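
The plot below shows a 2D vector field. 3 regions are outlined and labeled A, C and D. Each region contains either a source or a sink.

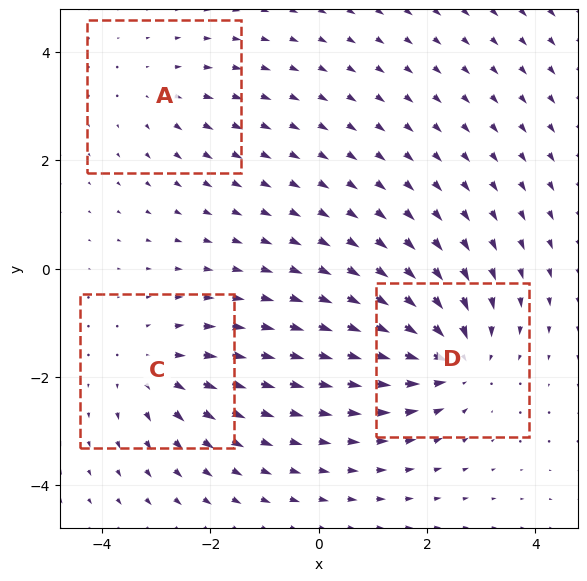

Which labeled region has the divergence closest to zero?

A

Divergence at each region's feature centre — A: about +2, C: about +3, D: about -5. Region A is closest to zero.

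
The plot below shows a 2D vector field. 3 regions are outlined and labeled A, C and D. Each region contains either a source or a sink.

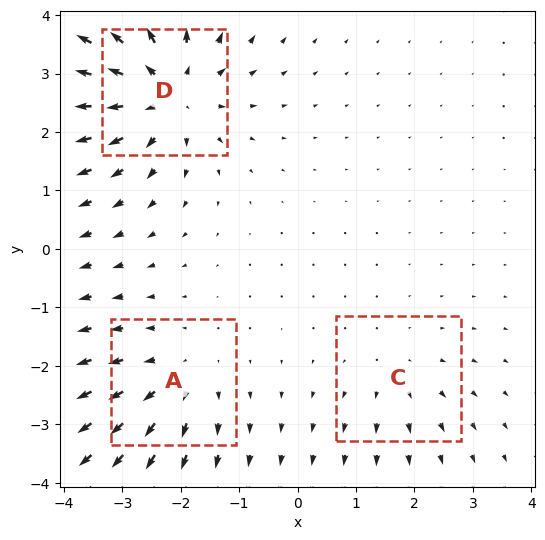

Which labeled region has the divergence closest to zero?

C

Divergence at each region's feature centre — A: about +3, C: about +2, D: about +5. Region C is closest to zero.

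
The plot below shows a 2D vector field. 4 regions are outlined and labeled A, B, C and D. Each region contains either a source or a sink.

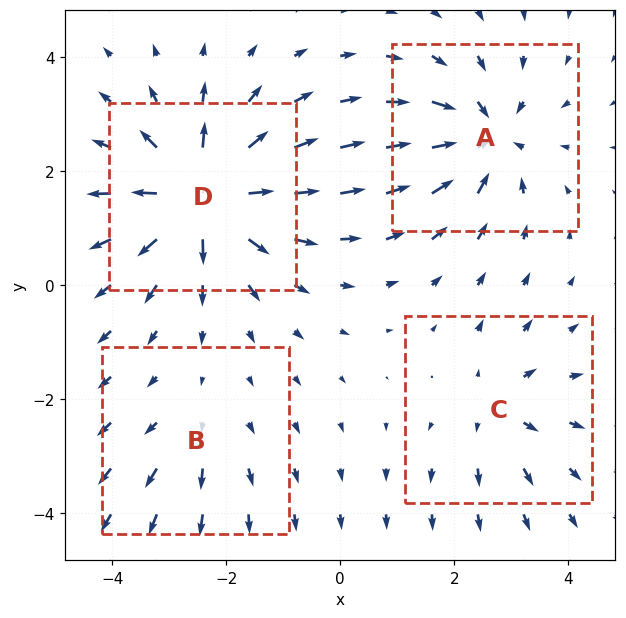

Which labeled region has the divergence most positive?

D

Divergence at each region's feature centre — A: about -5, B: about +2, C: about +3, D: about +7. Region D is most positive.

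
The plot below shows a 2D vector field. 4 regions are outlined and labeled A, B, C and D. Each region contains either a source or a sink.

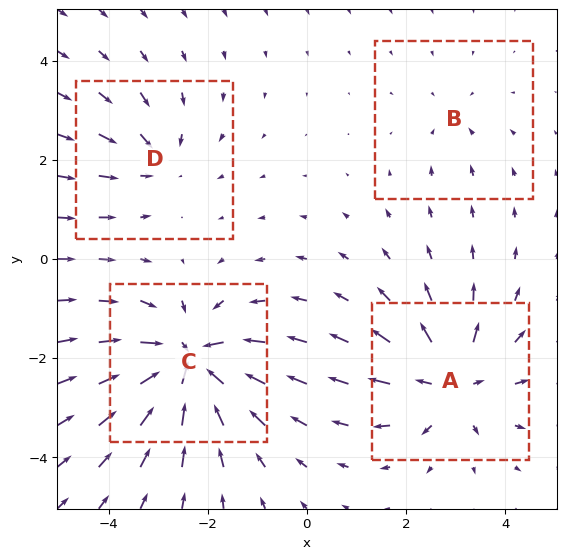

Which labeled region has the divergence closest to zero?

B

Divergence at each region's feature centre — A: about +5, B: about -2, C: about -7, D: about -3. Region B is closest to zero.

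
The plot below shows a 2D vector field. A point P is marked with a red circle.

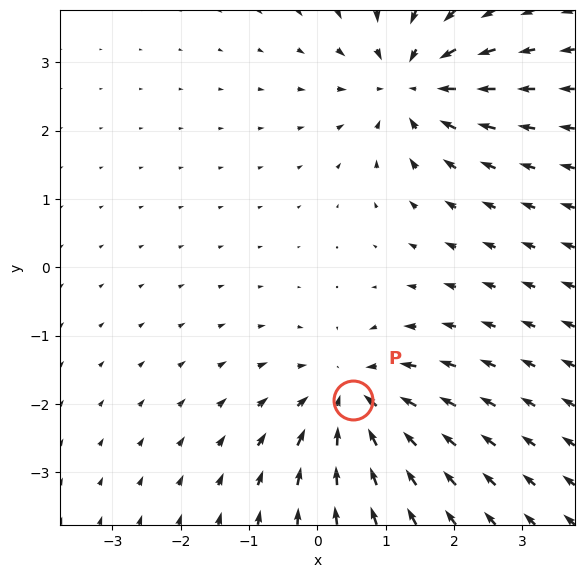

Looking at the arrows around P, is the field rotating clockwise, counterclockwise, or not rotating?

not rotating

Near P at (0.5, -1.9) the arrows show no circulation. The curl there is ≈0.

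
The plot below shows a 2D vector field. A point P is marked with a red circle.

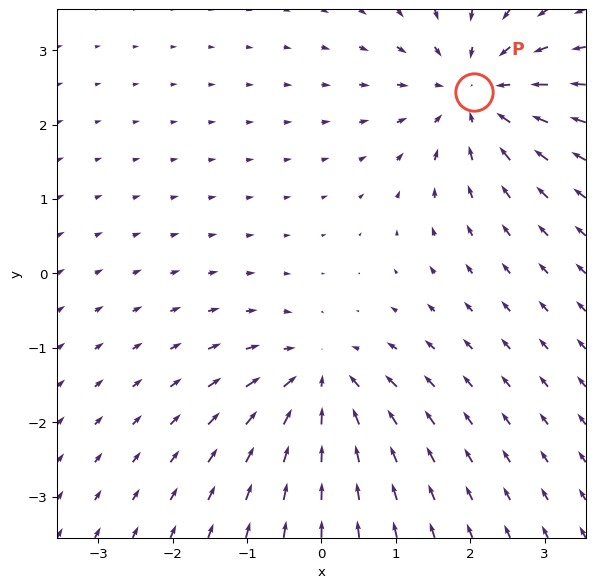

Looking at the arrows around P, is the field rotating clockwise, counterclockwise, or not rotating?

not rotating

Near P at (2.1, 2.4) the arrows show no circulation. The curl there is ≈0.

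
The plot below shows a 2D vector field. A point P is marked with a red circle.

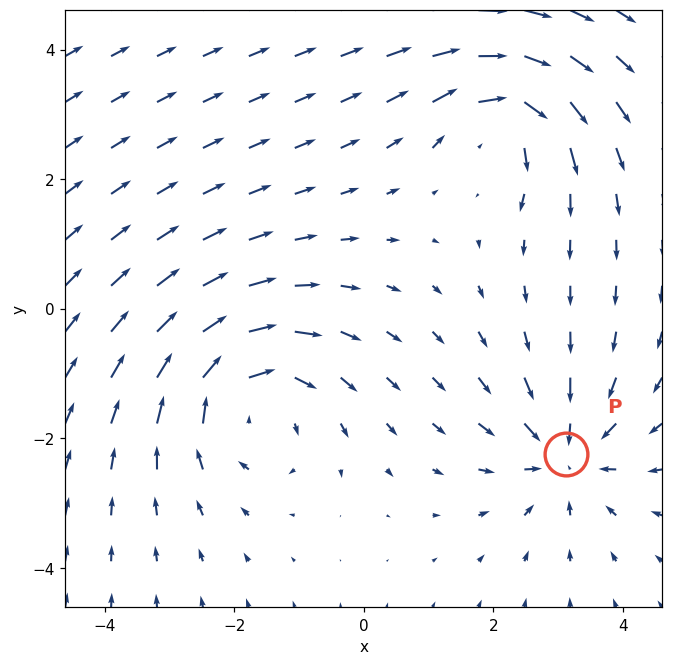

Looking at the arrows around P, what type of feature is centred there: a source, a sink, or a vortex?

At P (3.1, -2.2) the arrows converge inward. Divergence about -5, curl ≈0 — negative divergence with near-zero curl is a sink.

sink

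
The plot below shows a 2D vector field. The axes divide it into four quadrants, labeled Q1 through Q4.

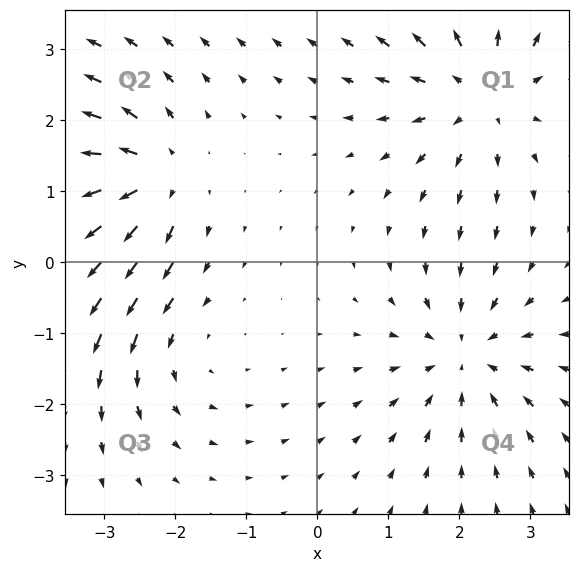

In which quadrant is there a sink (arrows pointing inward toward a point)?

The sink sits at approximately (2.1, -1.3), which lies in quadrant Q4. The divergence there is about -5, negative as expected for a sink.

Q4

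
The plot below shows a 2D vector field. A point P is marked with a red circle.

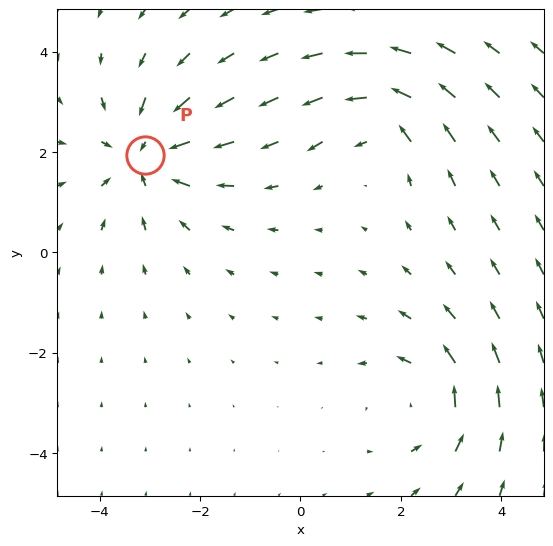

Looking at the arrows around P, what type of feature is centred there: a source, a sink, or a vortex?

At P (-3.1, 1.9) the arrows converge inward. Divergence about -4, curl ≈0 — negative divergence with near-zero curl is a sink.

sink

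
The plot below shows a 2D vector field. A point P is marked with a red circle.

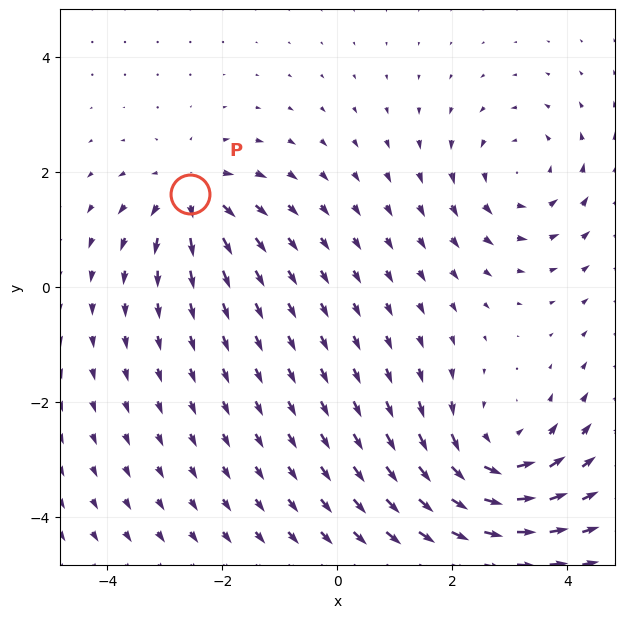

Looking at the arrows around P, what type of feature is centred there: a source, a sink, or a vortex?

At P (-2.6, 1.6) the arrows spread outward. Divergence about +4, curl ≈0 — positive divergence with near-zero curl is a source.

source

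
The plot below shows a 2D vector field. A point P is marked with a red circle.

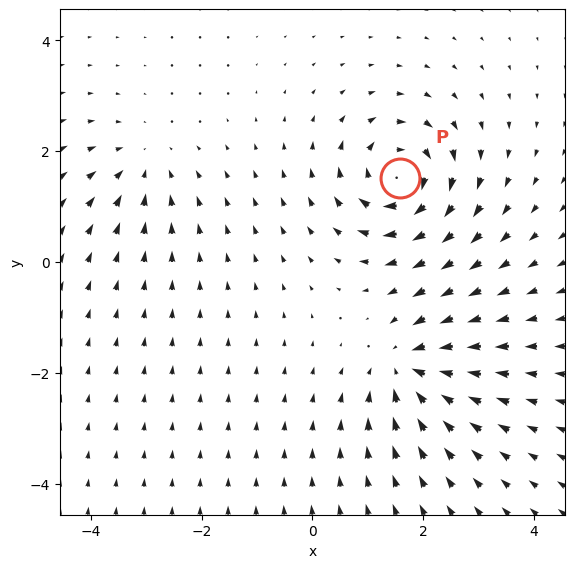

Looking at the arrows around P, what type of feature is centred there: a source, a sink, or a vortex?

At P (1.6, 1.5) the arrows circulate clockwise. Divergence ≈0, curl about -7 — near-zero divergence with nonzero curl is a vortex.

vortex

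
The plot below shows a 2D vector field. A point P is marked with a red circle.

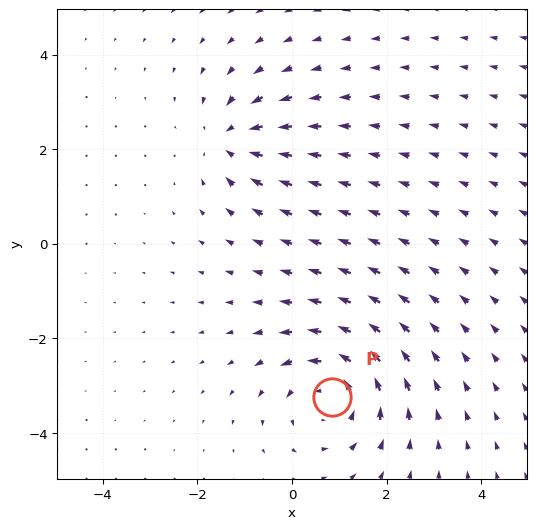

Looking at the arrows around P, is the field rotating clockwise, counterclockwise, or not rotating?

Near P at (0.8, -3.2) the arrows circulate counterclockwise. The curl (z-component) there is about +4; positive curl means counterclockwise rotation.

counterclockwise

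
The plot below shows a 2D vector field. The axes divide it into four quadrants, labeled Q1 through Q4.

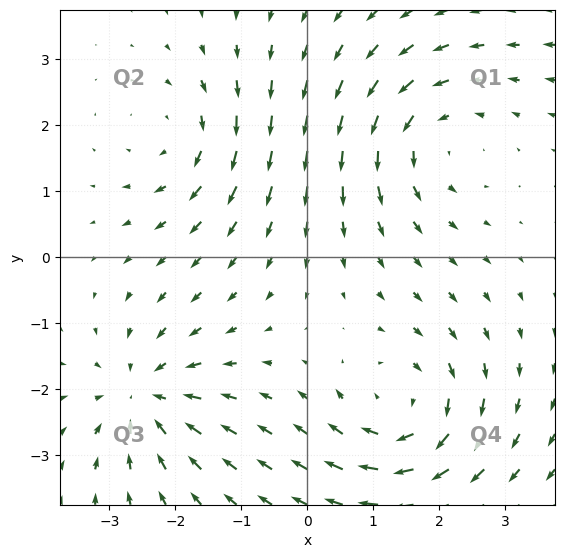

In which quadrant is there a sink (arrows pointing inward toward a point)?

The sink sits at approximately (-2.5, -2.1), which lies in quadrant Q3. The divergence there is about -5, negative as expected for a sink.

Q3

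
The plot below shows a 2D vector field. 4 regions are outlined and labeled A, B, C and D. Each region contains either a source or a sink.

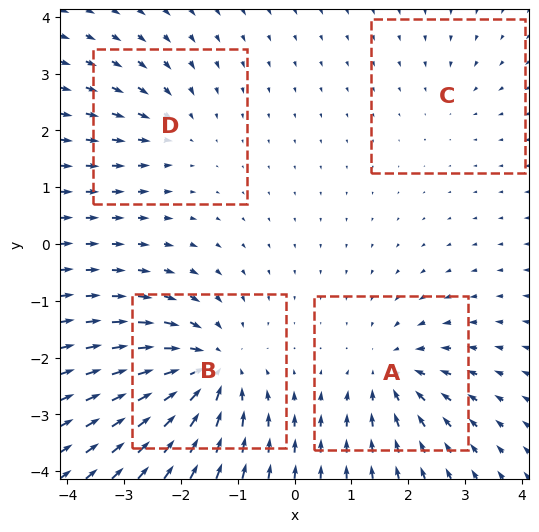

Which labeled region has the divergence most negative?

B

Divergence at each region's feature centre — A: about -5, B: about -7, C: about -2, D: about -3. Region B is most negative.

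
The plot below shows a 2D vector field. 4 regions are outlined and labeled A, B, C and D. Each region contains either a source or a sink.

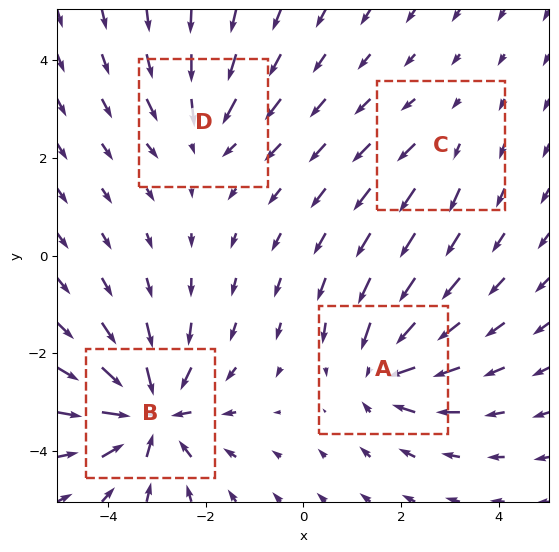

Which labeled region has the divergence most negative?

B

Divergence at each region's feature centre — A: about -5, B: about -7, C: about +2, D: about -4. Region B is most negative.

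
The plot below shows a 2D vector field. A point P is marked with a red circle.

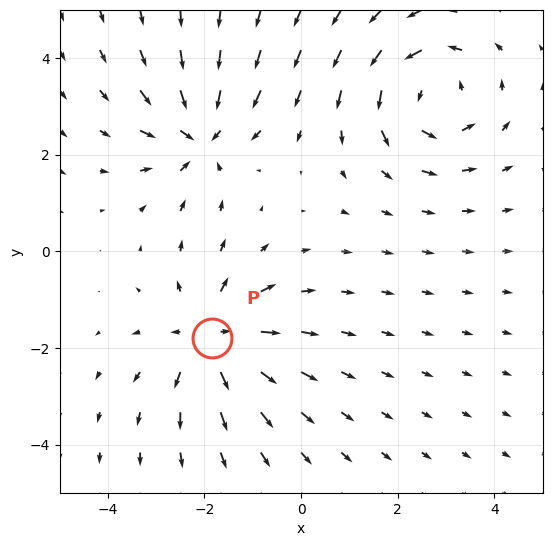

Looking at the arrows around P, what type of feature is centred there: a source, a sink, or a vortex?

source

At P (-1.8, -1.8) the arrows spread outward. Divergence about +4, curl ≈0 — positive divergence with near-zero curl is a source.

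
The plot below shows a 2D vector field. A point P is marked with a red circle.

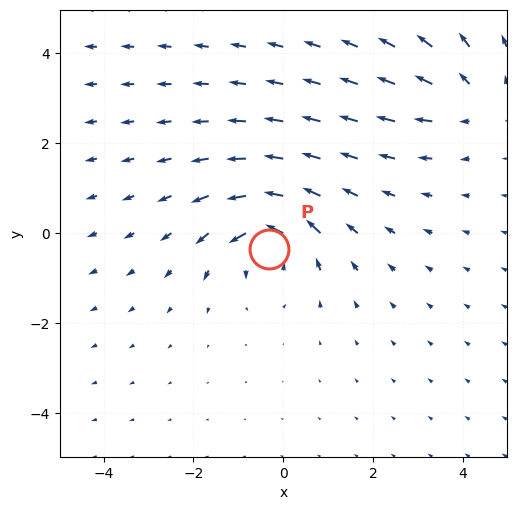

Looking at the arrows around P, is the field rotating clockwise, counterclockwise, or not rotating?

counterclockwise

Near P at (-0.3, -0.3) the arrows circulate counterclockwise. The curl (z-component) there is about +5; positive curl means counterclockwise rotation.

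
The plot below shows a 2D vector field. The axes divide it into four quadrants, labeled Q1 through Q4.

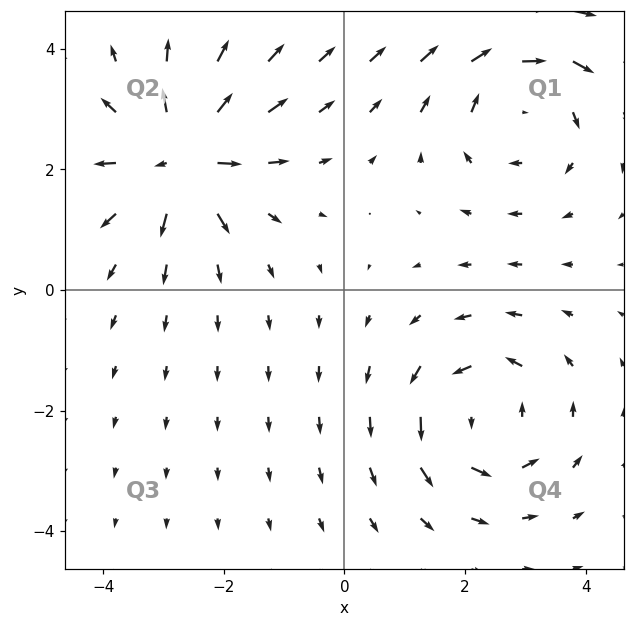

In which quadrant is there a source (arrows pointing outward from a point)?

Q2

The source sits at approximately (-2.7, 2.2), which lies in quadrant Q2. The divergence there is about +6, positive as expected for a source.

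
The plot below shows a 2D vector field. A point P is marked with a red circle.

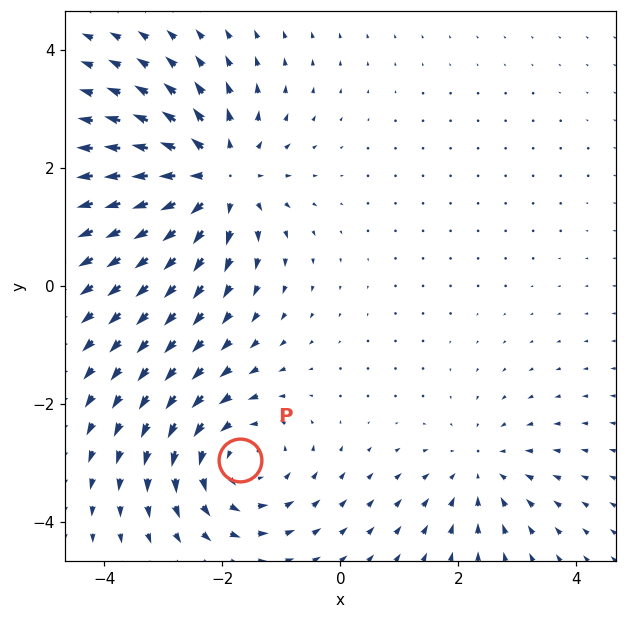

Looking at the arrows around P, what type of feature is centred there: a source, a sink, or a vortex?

vortex

At P (-1.7, -3.0) the arrows circulate counterclockwise. Divergence ≈0, curl about +4 — near-zero divergence with nonzero curl is a vortex.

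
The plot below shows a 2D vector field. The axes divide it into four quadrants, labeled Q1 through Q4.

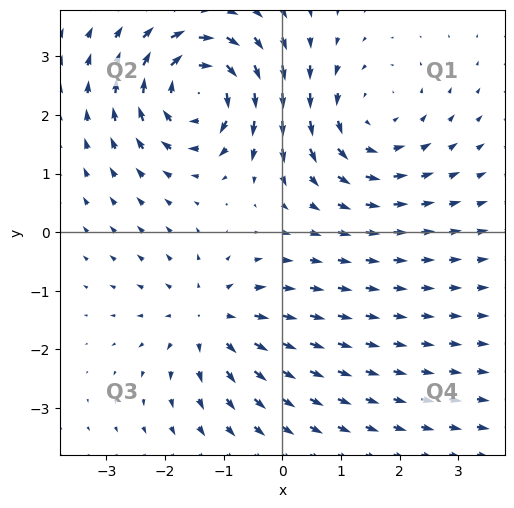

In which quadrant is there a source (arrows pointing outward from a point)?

The source sits at approximately (-1.2, -1.5), which lies in quadrant Q3. The divergence there is about +3, positive as expected for a source.

Q3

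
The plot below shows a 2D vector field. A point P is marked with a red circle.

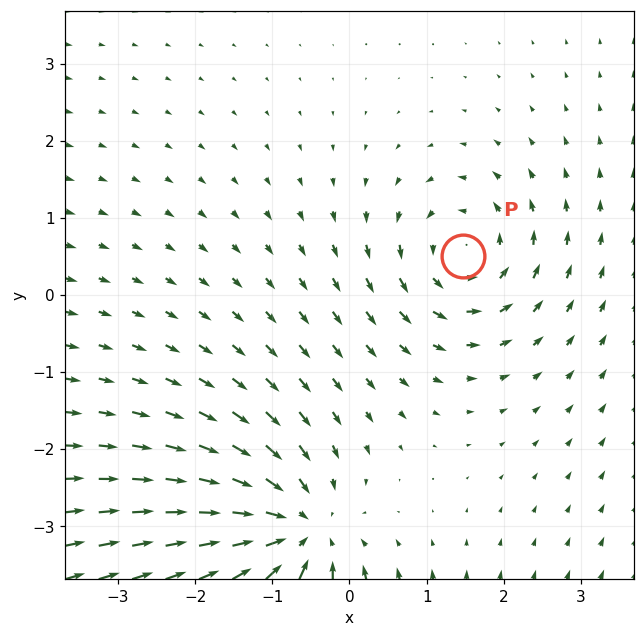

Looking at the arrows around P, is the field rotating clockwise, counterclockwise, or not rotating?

Near P at (1.5, 0.5) the arrows circulate counterclockwise. The curl (z-component) there is about +4; positive curl means counterclockwise rotation.

counterclockwise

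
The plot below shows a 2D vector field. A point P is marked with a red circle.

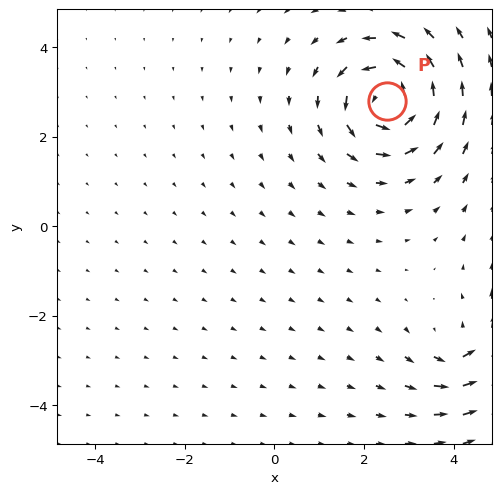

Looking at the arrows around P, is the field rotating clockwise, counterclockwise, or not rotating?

counterclockwise

Near P at (2.5, 2.8) the arrows circulate counterclockwise. The curl (z-component) there is about +7; positive curl means counterclockwise rotation.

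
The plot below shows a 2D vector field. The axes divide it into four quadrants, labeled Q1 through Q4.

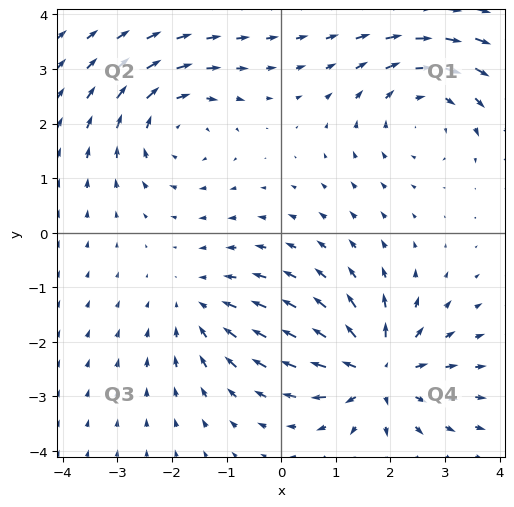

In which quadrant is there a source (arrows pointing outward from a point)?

Q4

The source sits at approximately (1.8, -2.5), which lies in quadrant Q4. The divergence there is about +5, positive as expected for a source.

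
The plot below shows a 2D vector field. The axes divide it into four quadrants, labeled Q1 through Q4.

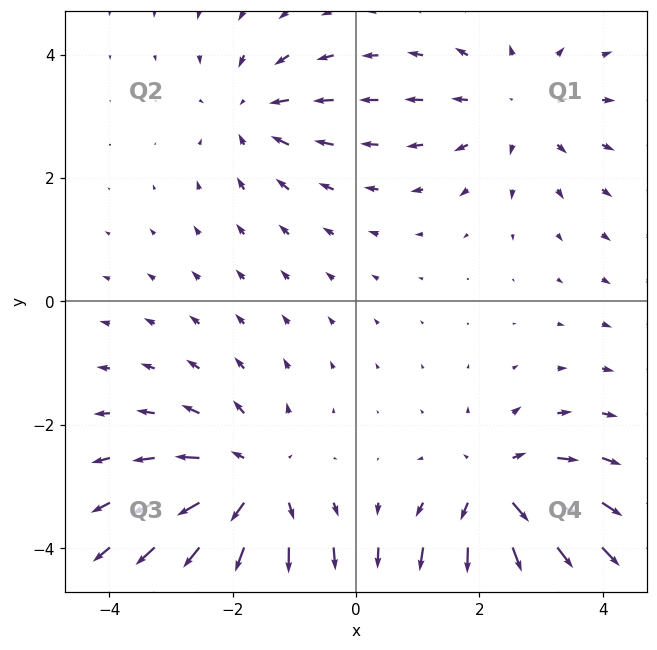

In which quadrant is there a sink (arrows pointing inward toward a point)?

Q2

The sink sits at approximately (-1.7, 3.1), which lies in quadrant Q2. The divergence there is about -4, negative as expected for a sink.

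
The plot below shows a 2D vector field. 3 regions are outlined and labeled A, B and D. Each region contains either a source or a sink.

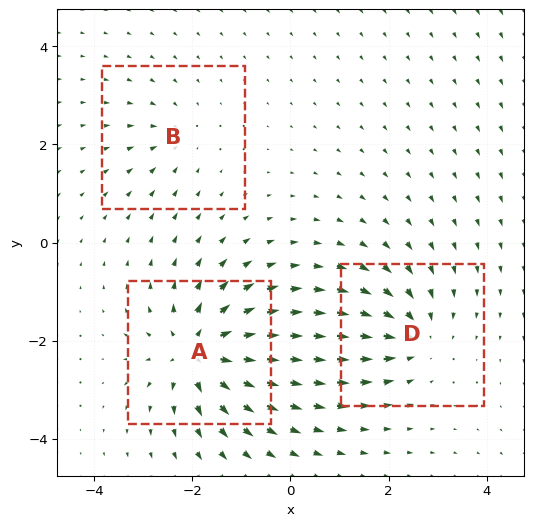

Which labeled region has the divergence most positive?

Divergence at each region's feature centre — A: about +6, B: about -2, D: about -4. Region A is most positive.

A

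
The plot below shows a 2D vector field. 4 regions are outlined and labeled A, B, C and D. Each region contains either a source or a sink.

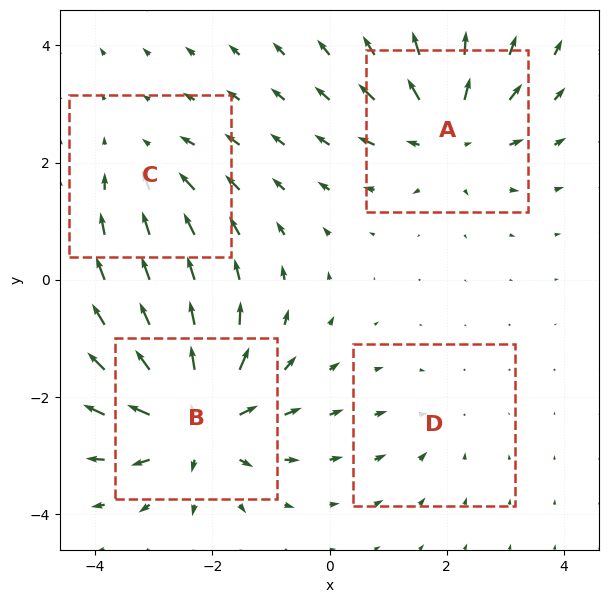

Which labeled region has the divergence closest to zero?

D

Divergence at each region's feature centre — A: about +6, B: about +7, C: about -3, D: about -2. Region D is closest to zero.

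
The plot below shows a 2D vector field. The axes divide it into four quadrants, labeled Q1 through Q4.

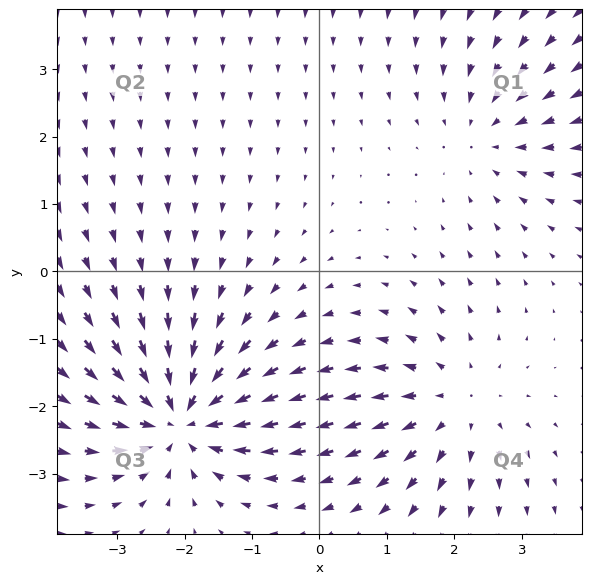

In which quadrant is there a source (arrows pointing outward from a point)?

Q4

The source sits at approximately (2.0, -2.0), which lies in quadrant Q4. The divergence there is about +3, positive as expected for a source.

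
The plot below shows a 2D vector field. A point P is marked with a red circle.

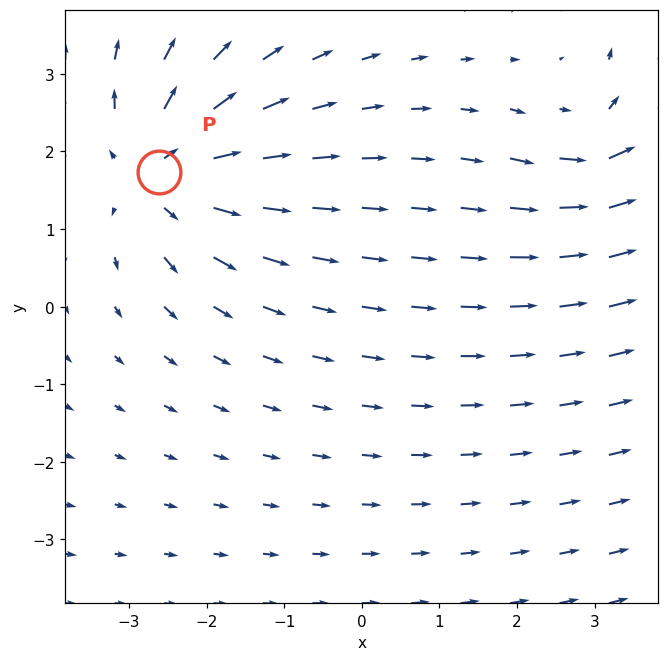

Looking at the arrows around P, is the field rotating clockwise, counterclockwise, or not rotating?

not rotating

Near P at (-2.6, 1.7) the arrows show no circulation. The curl there is ≈0.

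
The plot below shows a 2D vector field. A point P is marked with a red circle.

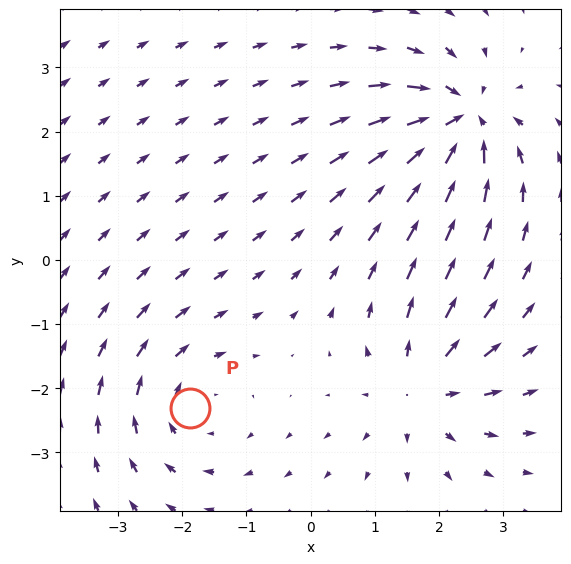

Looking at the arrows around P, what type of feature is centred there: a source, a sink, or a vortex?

At P (-1.9, -2.3) the arrows circulate clockwise. Divergence ≈0, curl about -3 — near-zero divergence with nonzero curl is a vortex.

vortex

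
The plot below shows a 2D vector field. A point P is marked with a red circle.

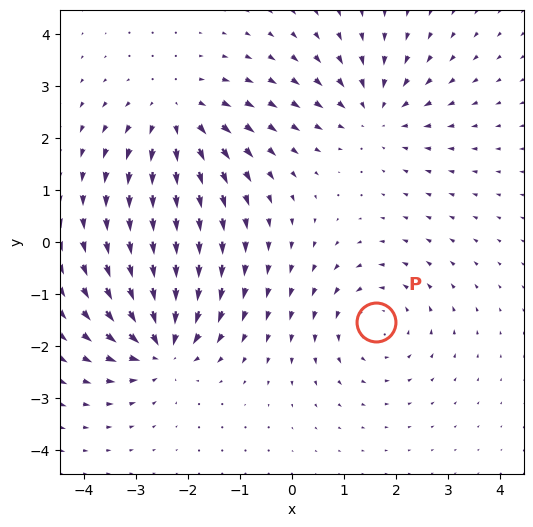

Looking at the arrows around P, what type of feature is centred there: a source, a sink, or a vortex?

At P (1.6, -1.5) the arrows circulate counterclockwise. Divergence ≈0, curl about +4 — near-zero divergence with nonzero curl is a vortex.

vortex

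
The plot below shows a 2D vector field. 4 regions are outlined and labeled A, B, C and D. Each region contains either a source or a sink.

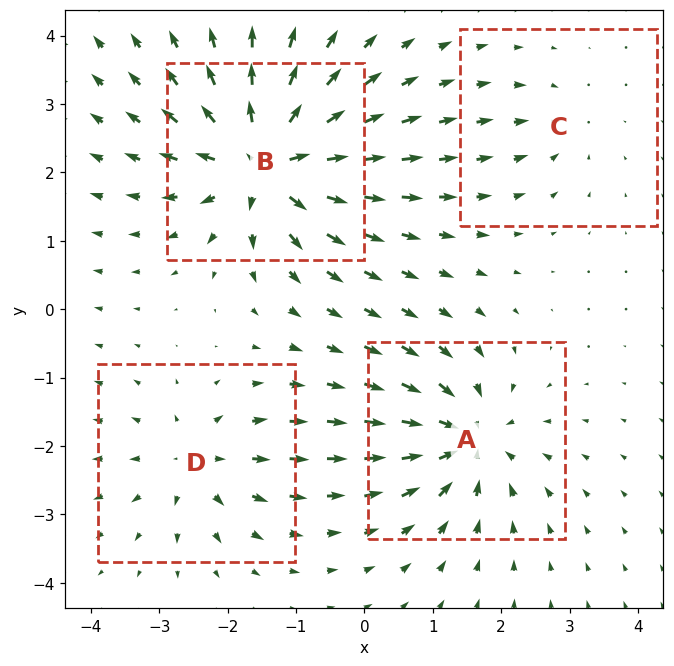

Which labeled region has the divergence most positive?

Divergence at each region's feature centre — A: about -6, B: about +8, C: about -3, D: about +4. Region B is most positive.

B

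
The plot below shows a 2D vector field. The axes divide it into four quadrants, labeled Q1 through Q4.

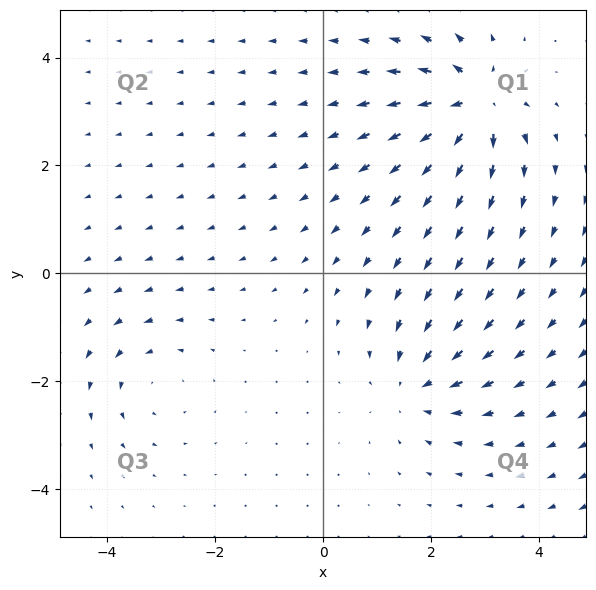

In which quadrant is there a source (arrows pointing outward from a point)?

Q1

The source sits at approximately (2.8, 3.1), which lies in quadrant Q1. The divergence there is about +6, positive as expected for a source.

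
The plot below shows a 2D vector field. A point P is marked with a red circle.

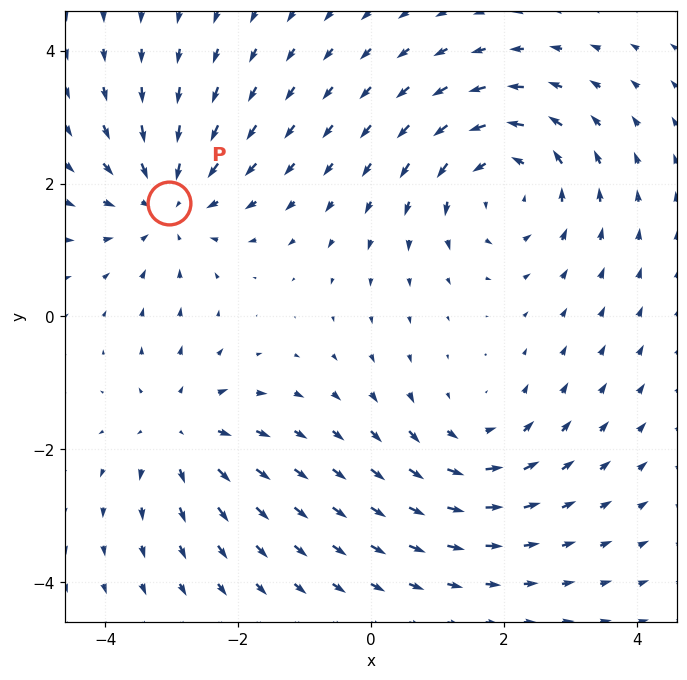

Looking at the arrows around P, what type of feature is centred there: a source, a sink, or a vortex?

At P (-3.0, 1.7) the arrows converge inward. Divergence about -4, curl ≈0 — negative divergence with near-zero curl is a sink.

sink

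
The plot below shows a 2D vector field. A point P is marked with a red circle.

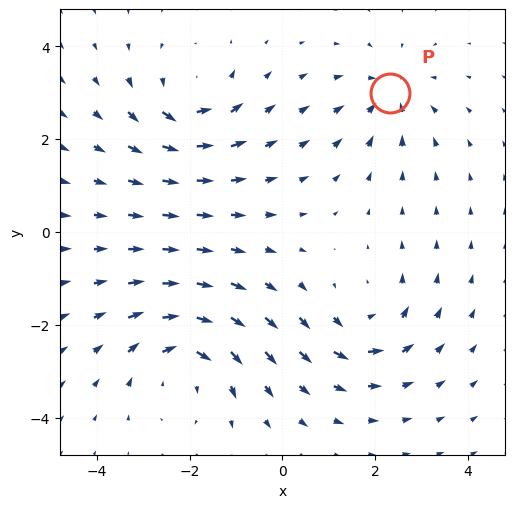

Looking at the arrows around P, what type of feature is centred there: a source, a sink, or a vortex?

sink

At P (2.3, 3.0) the arrows converge inward. Divergence about -4, curl ≈0 — negative divergence with near-zero curl is a sink.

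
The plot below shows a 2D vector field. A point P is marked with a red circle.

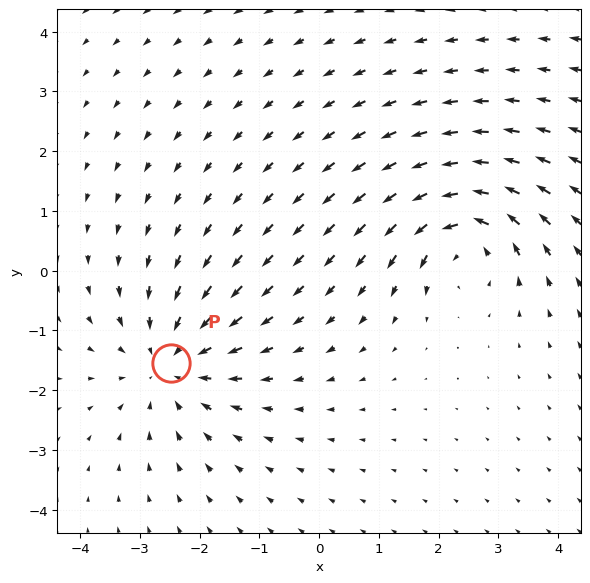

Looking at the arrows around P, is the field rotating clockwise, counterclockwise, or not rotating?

not rotating

Near P at (-2.5, -1.6) the arrows show no circulation. The curl there is ≈0.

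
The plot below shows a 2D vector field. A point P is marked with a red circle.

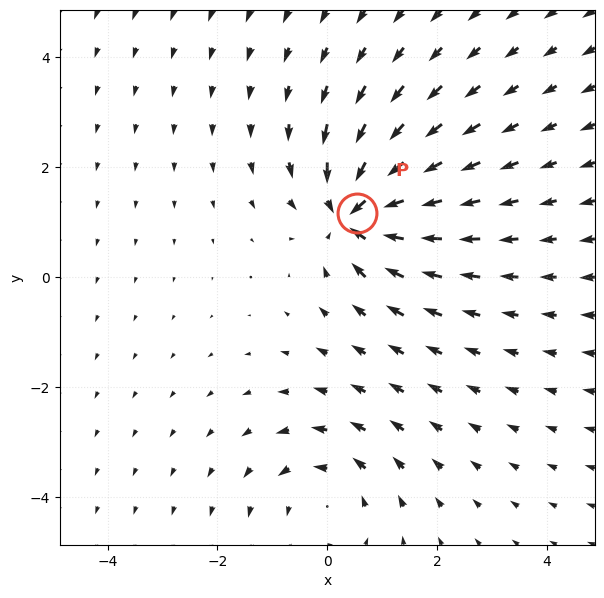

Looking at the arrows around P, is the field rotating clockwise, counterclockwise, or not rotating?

not rotating

Near P at (0.5, 1.2) the arrows show no circulation. The curl there is ≈0.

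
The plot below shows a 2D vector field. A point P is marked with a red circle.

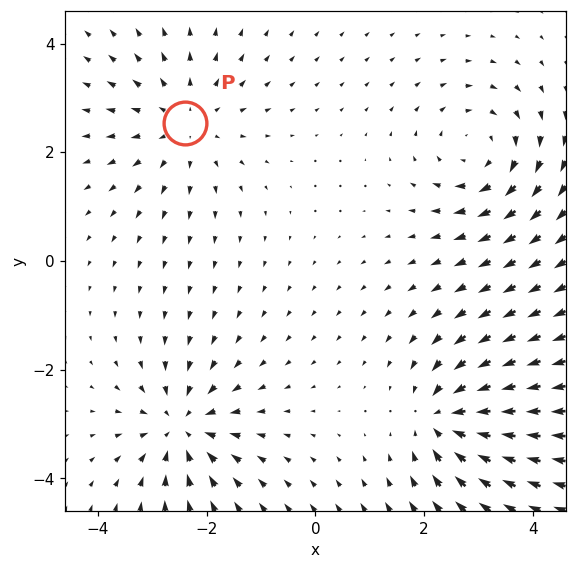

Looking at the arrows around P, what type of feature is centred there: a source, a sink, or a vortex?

source

At P (-2.4, 2.5) the arrows spread outward. Divergence about +4, curl ≈0 — positive divergence with near-zero curl is a source.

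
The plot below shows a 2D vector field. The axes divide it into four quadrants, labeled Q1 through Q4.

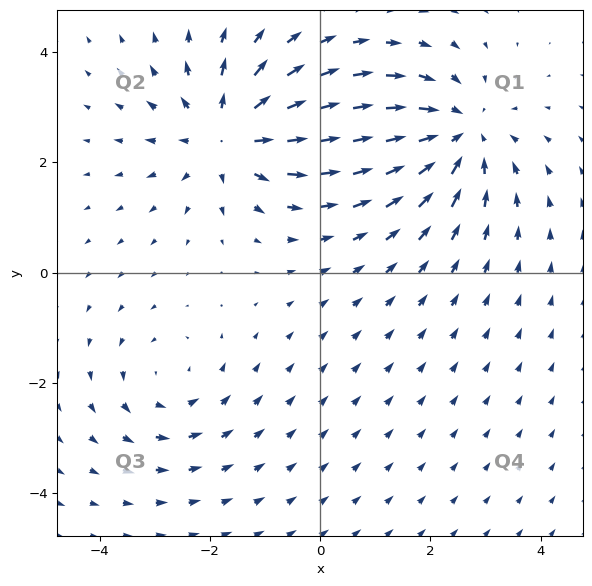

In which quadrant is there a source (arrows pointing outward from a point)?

Q2

The source sits at approximately (-1.7, 2.5), which lies in quadrant Q2. The divergence there is about +5, positive as expected for a source.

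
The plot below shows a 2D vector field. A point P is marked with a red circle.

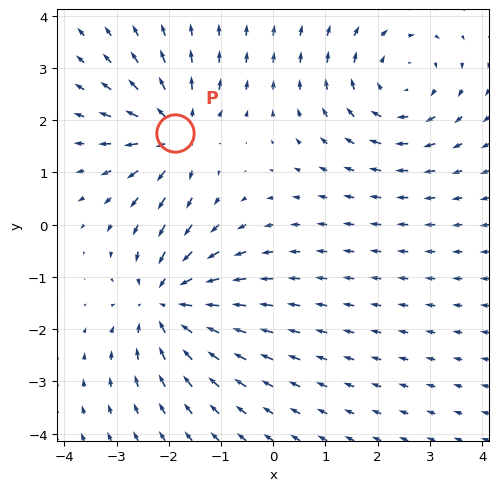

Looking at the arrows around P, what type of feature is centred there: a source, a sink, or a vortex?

At P (-1.9, 1.7) the arrows spread outward. Divergence about +5, curl ≈0 — positive divergence with near-zero curl is a source.

source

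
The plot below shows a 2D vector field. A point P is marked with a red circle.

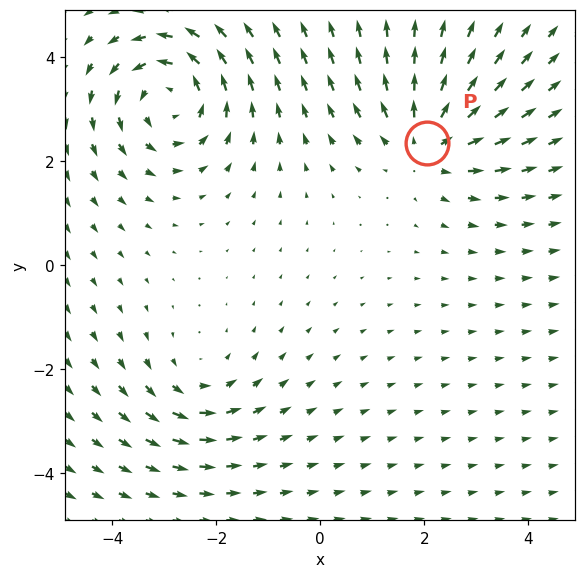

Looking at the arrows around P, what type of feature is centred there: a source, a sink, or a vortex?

At P (2.0, 2.4) the arrows spread outward. Divergence about +3, curl ≈0 — positive divergence with near-zero curl is a source.

source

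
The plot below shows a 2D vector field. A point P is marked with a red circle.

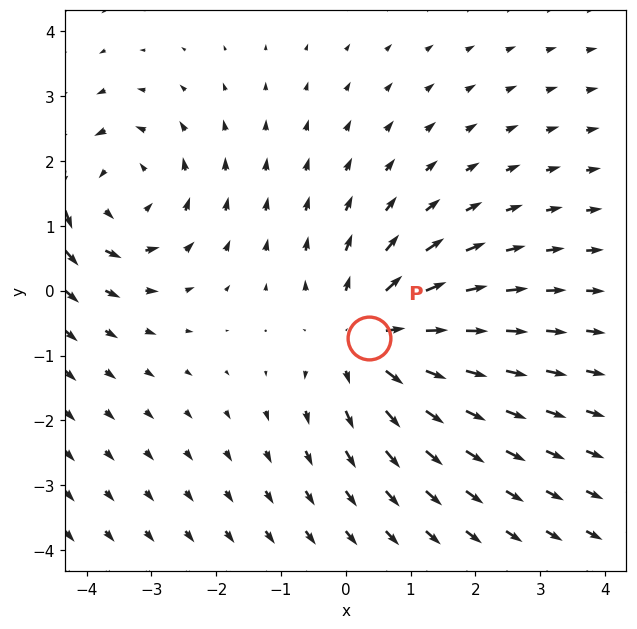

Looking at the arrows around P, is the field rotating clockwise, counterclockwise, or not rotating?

not rotating

Near P at (0.4, -0.7) the arrows show no circulation. The curl there is ≈0.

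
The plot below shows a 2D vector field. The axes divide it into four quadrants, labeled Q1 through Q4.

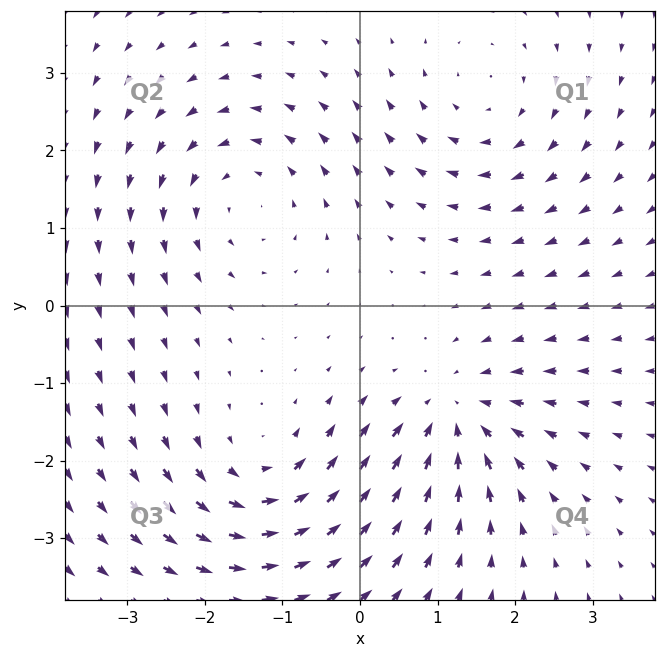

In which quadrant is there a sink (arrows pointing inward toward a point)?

Q4

The sink sits at approximately (1.2, -1.4), which lies in quadrant Q4. The divergence there is about -5, negative as expected for a sink.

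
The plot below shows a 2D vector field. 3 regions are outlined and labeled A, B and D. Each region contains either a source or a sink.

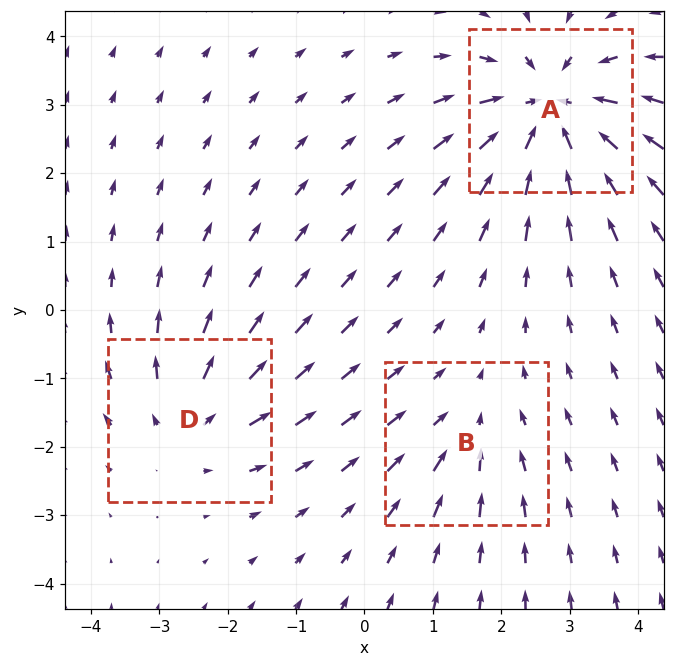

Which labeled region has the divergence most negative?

A

Divergence at each region's feature centre — A: about -6, B: about -2, D: about +3. Region A is most negative.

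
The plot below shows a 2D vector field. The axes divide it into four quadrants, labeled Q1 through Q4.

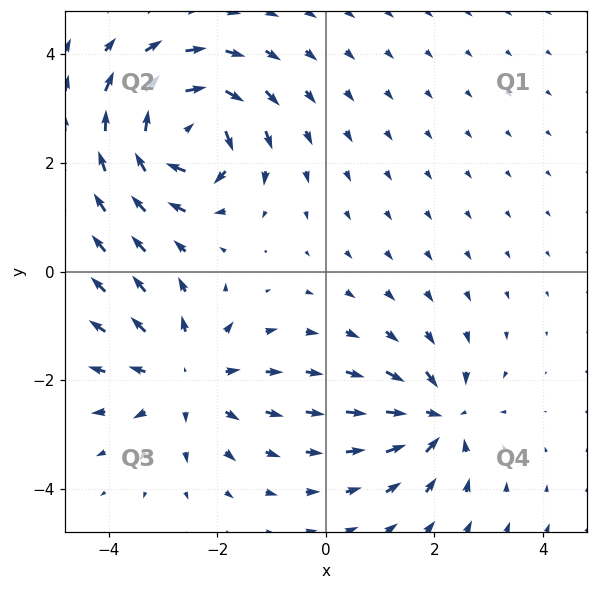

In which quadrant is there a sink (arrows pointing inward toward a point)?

The sink sits at approximately (2.1, -2.7), which lies in quadrant Q4. The divergence there is about -5, negative as expected for a sink.

Q4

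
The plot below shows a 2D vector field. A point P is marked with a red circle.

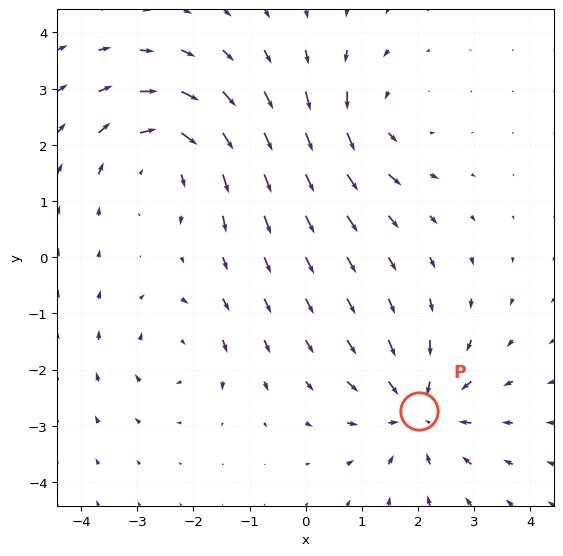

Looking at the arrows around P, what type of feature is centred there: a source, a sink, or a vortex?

At P (2.0, -2.7) the arrows converge inward. Divergence about -4, curl ≈0 — negative divergence with near-zero curl is a sink.

sink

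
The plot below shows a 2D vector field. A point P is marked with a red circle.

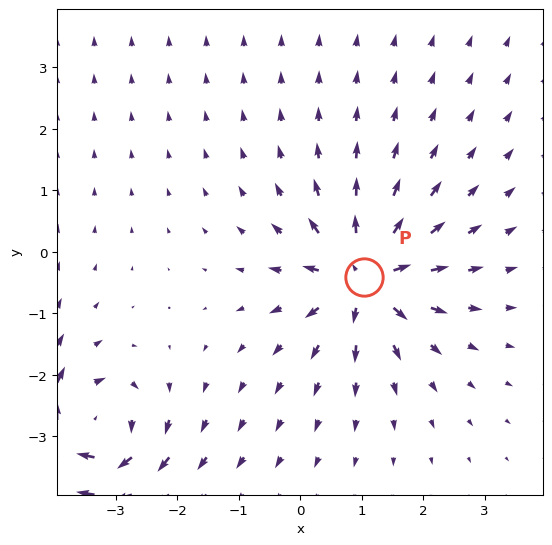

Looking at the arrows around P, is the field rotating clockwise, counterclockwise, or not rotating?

not rotating

Near P at (1.0, -0.4) the arrows show no circulation. The curl there is ≈0.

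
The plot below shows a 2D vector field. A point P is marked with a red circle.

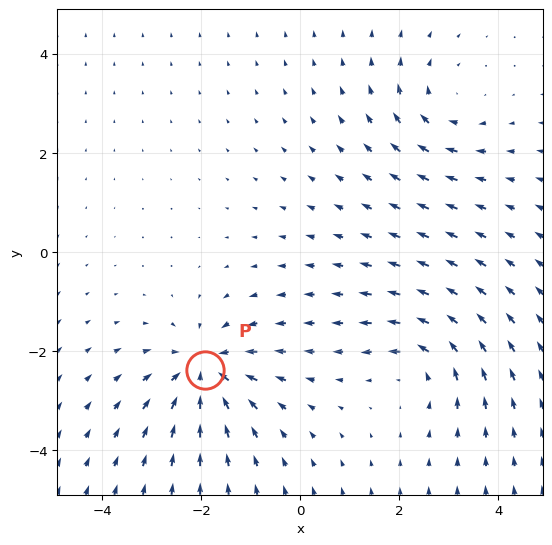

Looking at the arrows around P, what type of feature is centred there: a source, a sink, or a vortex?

At P (-1.9, -2.4) the arrows converge inward. Divergence about -5, curl ≈0 — negative divergence with near-zero curl is a sink.

sink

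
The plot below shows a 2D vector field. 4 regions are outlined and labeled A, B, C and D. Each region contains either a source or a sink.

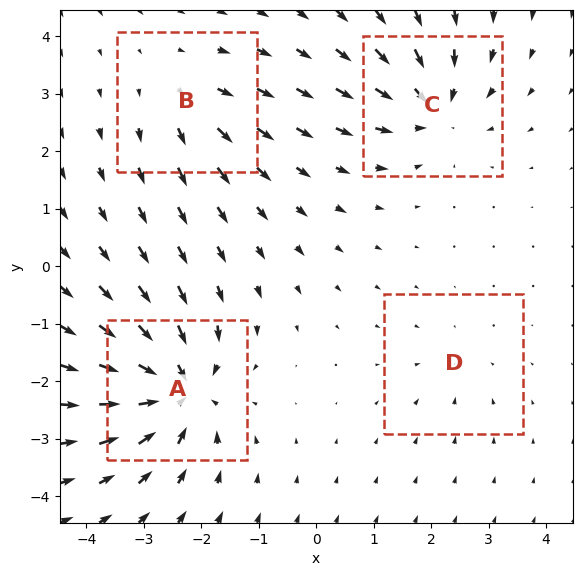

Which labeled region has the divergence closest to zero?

Divergence at each region's feature centre — A: about -8, B: about +4, C: about -6, D: about -2. Region D is closest to zero.

D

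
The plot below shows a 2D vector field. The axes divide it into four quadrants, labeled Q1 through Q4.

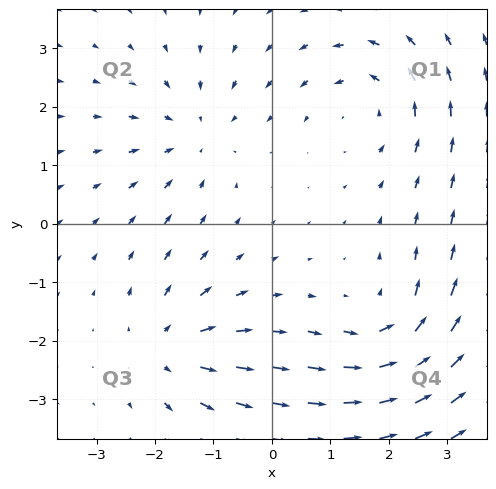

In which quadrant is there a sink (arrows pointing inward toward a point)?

Q2

The sink sits at approximately (-1.3, 1.5), which lies in quadrant Q2. The divergence there is about -3, negative as expected for a sink.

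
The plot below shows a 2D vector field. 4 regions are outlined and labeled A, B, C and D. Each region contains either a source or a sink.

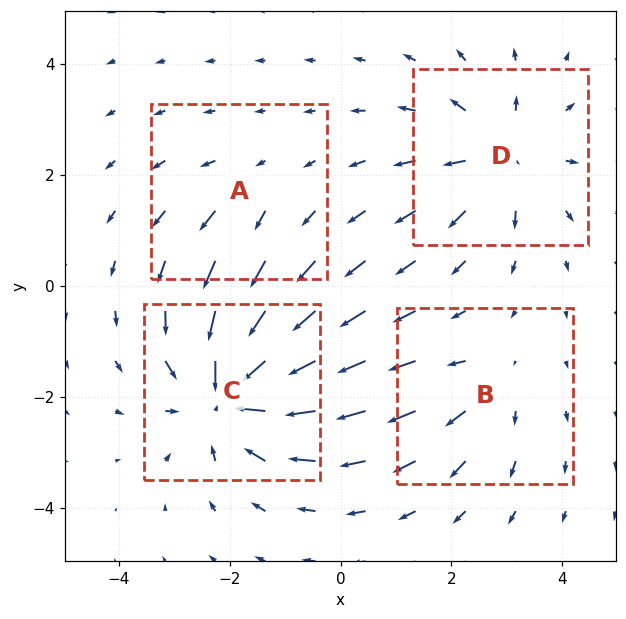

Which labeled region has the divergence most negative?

Divergence at each region's feature centre — A: about +2, B: about +3, C: about -7, D: about +5. Region C is most negative.

C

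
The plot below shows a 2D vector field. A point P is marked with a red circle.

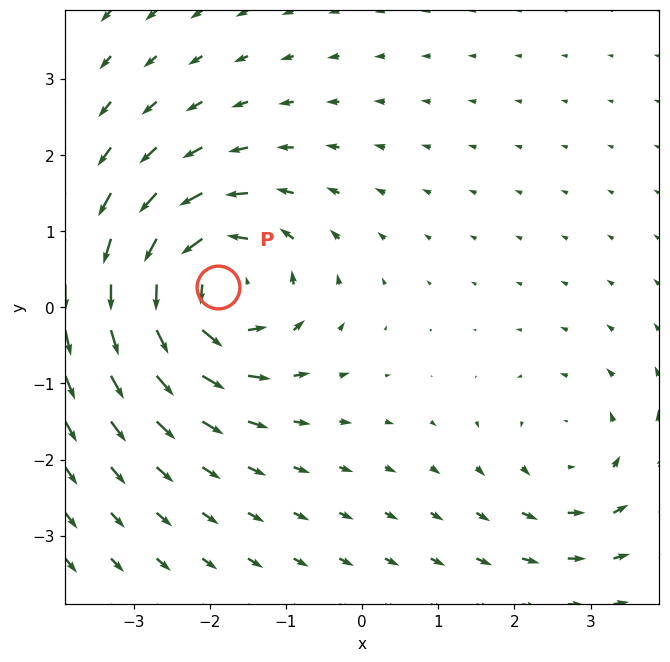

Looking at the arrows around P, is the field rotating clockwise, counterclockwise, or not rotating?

counterclockwise

Near P at (-1.9, 0.3) the arrows circulate counterclockwise. The curl (z-component) there is about +6; positive curl means counterclockwise rotation.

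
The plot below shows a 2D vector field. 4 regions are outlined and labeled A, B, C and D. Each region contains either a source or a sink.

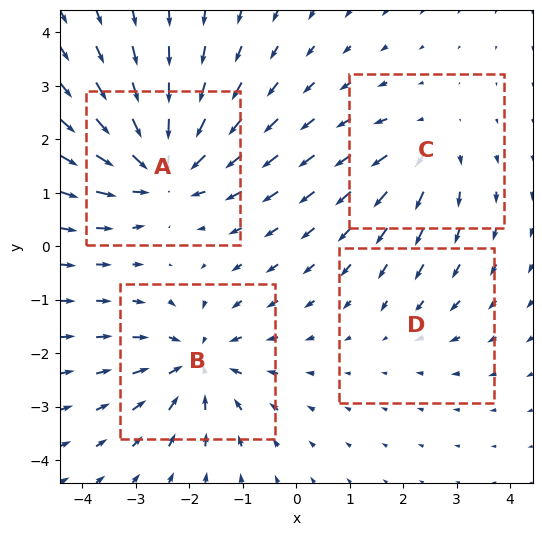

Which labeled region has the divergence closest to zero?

Divergence at each region's feature centre — A: about -7, B: about -5, C: about +4, D: about -2. Region D is closest to zero.

D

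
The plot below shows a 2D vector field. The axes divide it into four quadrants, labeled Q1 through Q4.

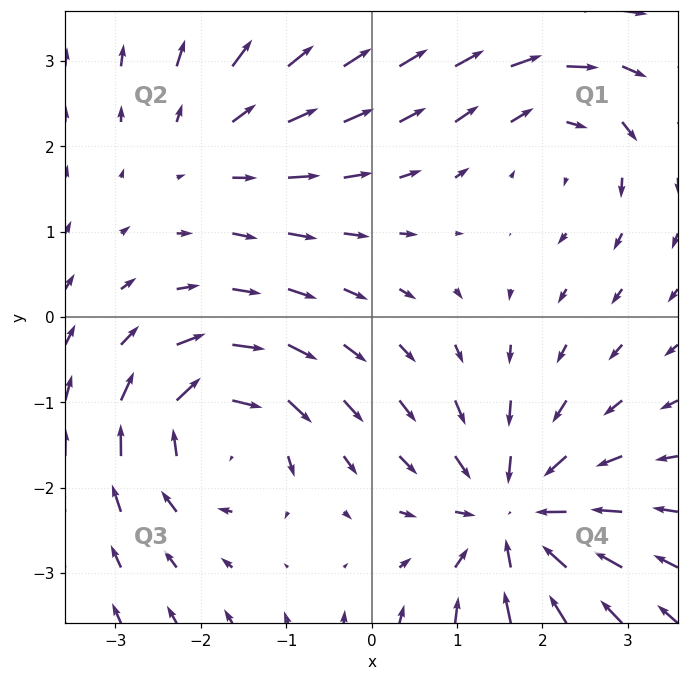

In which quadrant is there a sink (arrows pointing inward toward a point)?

The sink sits at approximately (1.7, -2.3), which lies in quadrant Q4. The divergence there is about -5, negative as expected for a sink.

Q4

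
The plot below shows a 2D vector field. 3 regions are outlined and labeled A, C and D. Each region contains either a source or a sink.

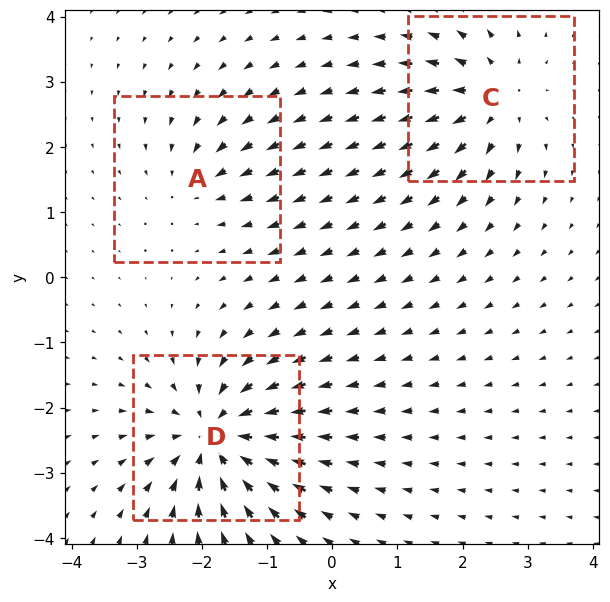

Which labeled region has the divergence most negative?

Divergence at each region's feature centre — A: about -3, C: about +4, D: about -6. Region D is most negative.

D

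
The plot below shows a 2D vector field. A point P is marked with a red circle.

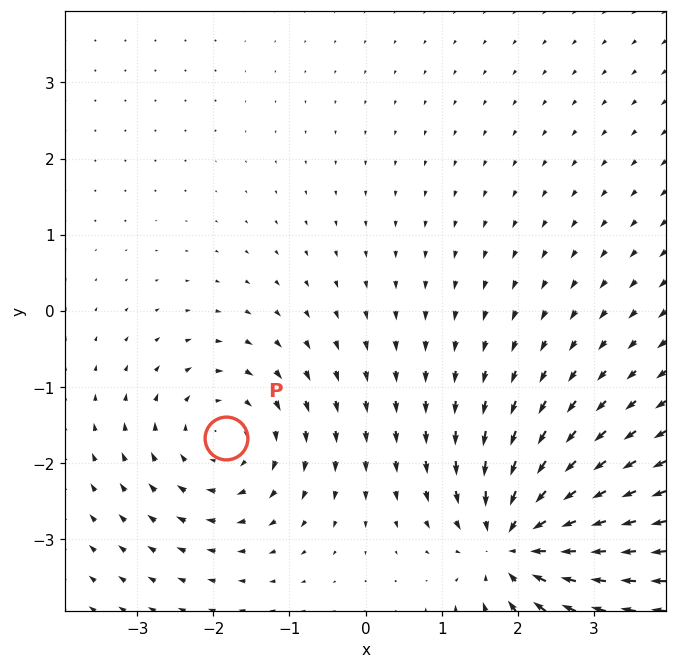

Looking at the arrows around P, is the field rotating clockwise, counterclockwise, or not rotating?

clockwise

Near P at (-1.8, -1.7) the arrows circulate clockwise. The curl (z-component) there is about -4; negative curl means clockwise rotation.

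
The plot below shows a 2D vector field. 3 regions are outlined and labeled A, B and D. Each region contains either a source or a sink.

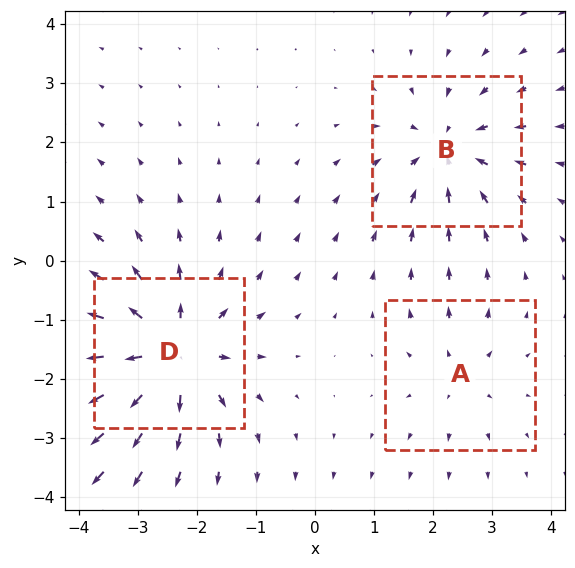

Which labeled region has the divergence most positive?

D

Divergence at each region's feature centre — A: about +2, B: about -4, D: about +6. Region D is most positive.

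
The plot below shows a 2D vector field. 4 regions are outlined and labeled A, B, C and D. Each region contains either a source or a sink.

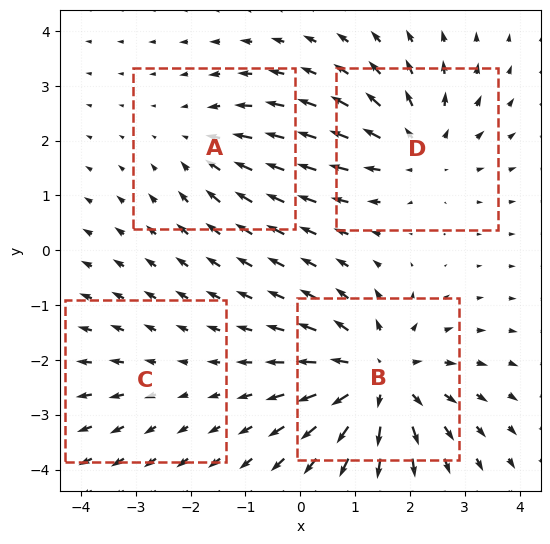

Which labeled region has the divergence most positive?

Divergence at each region's feature centre — A: about -3, B: about +6, C: about +2, D: about +4. Region B is most positive.

B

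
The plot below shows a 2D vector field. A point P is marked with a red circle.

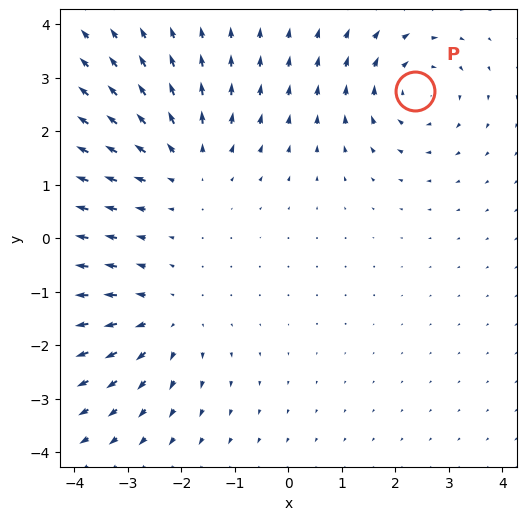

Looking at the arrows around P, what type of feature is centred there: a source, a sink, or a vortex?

At P (2.4, 2.7) the arrows circulate clockwise. Divergence ≈0, curl about -3 — near-zero divergence with nonzero curl is a vortex.

vortex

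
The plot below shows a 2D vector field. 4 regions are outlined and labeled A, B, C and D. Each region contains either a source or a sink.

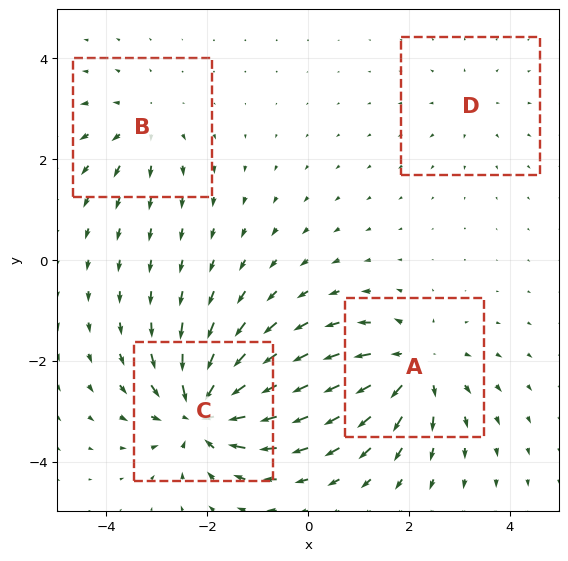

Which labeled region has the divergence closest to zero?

Divergence at each region's feature centre — A: about +6, B: about +4, C: about -8, D: about +2. Region D is closest to zero.

D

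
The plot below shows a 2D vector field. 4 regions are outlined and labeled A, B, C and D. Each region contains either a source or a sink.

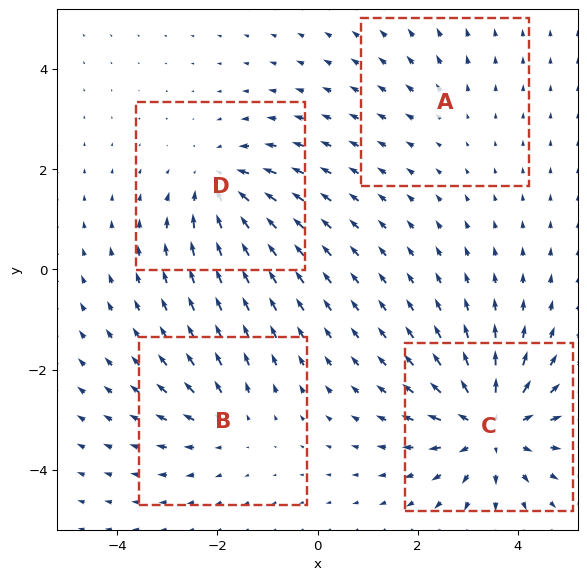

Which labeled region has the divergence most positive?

Divergence at each region's feature centre — A: about +2, B: about +3, C: about +7, D: about -4. Region C is most positive.

C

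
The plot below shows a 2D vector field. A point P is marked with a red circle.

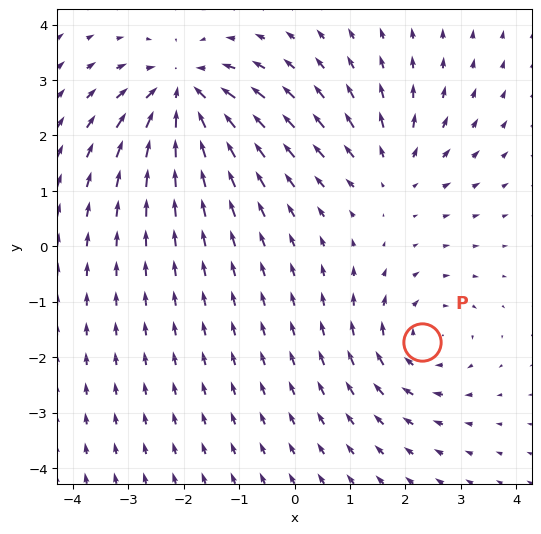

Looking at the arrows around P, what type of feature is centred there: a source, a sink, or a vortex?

vortex

At P (2.3, -1.7) the arrows circulate clockwise. Divergence ≈0, curl about -4 — near-zero divergence with nonzero curl is a vortex.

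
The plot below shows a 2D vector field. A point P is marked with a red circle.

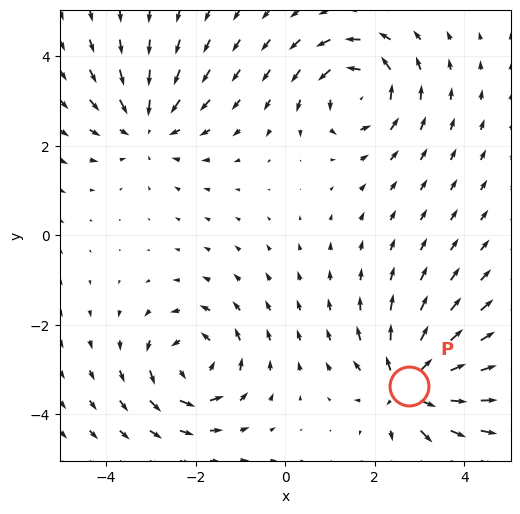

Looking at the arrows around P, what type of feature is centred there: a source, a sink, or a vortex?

At P (2.8, -3.4) the arrows spread outward. Divergence about +5, curl ≈0 — positive divergence with near-zero curl is a source.

source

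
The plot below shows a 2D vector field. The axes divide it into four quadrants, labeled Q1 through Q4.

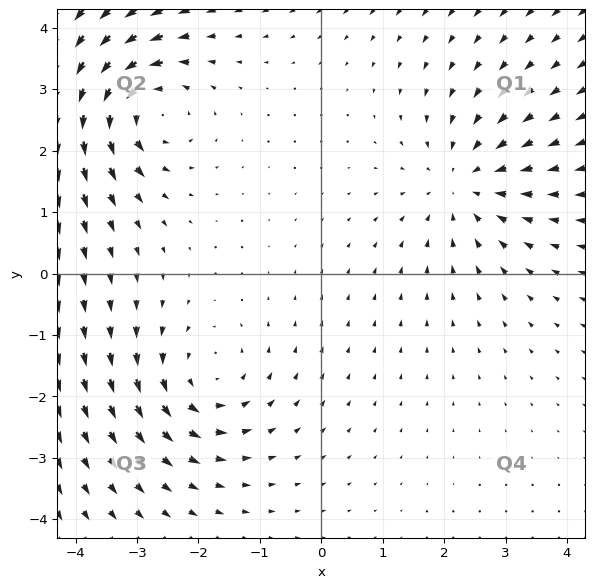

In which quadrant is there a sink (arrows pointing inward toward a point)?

Q1

The sink sits at approximately (2.3, 1.5), which lies in quadrant Q1. The divergence there is about -3, negative as expected for a sink.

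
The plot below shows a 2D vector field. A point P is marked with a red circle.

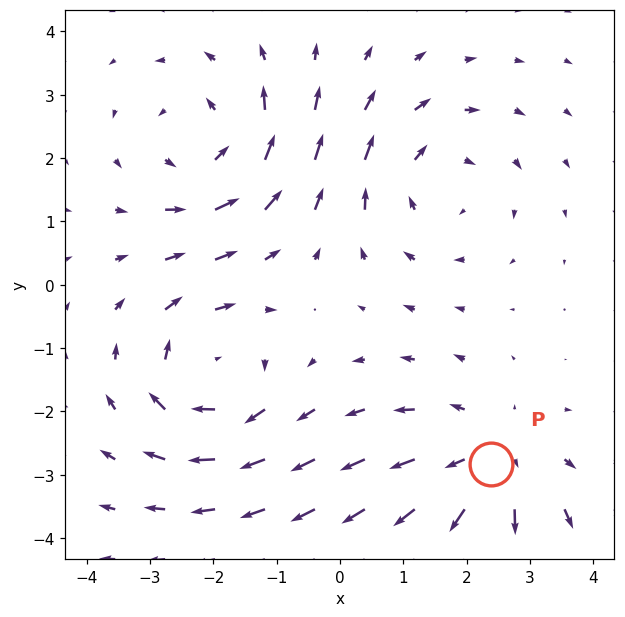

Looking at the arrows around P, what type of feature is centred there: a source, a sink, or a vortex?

At P (2.4, -2.8) the arrows spread outward. Divergence about +3, curl ≈0 — positive divergence with near-zero curl is a source.

source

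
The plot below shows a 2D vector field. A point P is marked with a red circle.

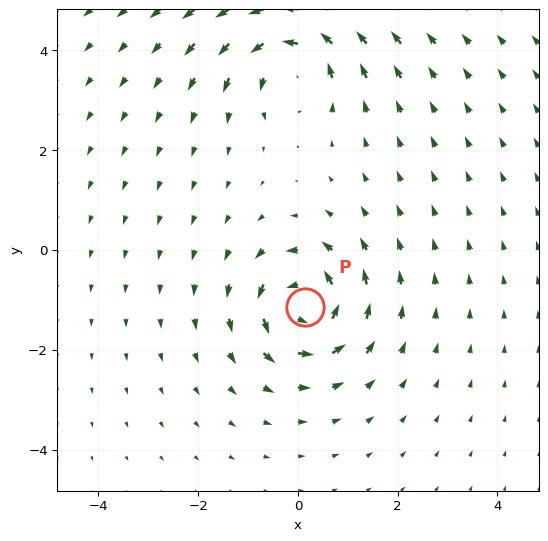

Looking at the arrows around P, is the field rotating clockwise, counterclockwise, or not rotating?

counterclockwise

Near P at (0.1, -1.1) the arrows circulate counterclockwise. The curl (z-component) there is about +7; positive curl means counterclockwise rotation.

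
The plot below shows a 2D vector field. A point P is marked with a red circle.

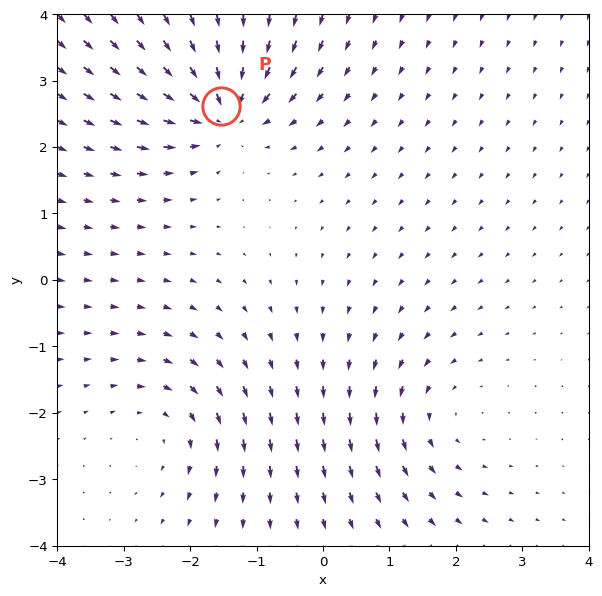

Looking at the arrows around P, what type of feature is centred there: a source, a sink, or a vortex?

sink

At P (-1.5, 2.6) the arrows converge inward. Divergence about -5, curl ≈0 — negative divergence with near-zero curl is a sink.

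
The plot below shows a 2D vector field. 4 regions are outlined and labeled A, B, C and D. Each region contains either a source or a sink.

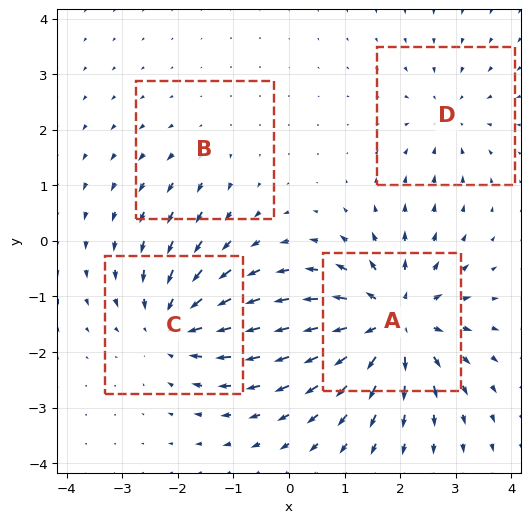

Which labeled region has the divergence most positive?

A

Divergence at each region's feature centre — A: about +8, B: about +2, C: about -5, D: about -3. Region A is most positive.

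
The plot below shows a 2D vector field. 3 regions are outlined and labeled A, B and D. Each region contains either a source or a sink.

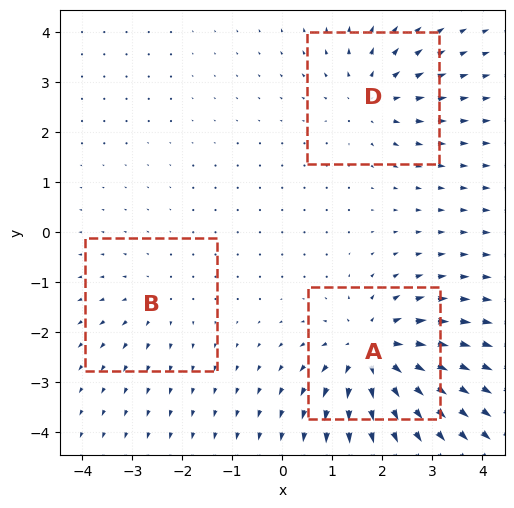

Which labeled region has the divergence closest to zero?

B

Divergence at each region's feature centre — A: about +6, B: about +2, D: about +3. Region B is closest to zero.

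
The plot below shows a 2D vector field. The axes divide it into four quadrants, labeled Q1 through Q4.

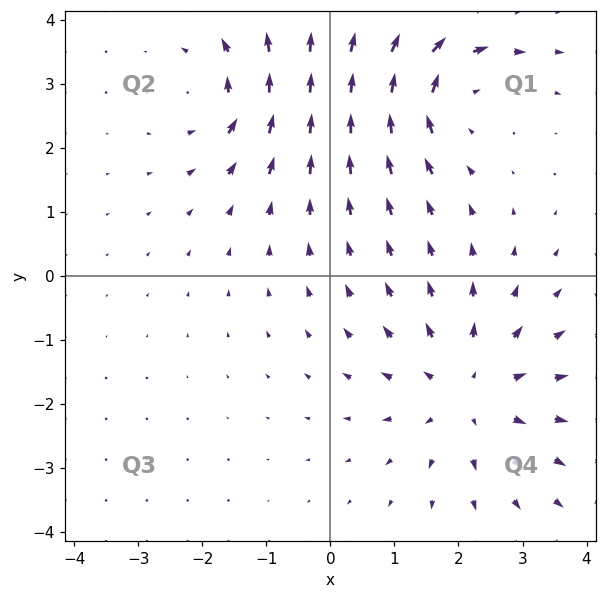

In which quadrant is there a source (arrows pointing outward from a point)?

Q4

The source sits at approximately (2.2, -1.8), which lies in quadrant Q4. The divergence there is about +4, positive as expected for a source.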